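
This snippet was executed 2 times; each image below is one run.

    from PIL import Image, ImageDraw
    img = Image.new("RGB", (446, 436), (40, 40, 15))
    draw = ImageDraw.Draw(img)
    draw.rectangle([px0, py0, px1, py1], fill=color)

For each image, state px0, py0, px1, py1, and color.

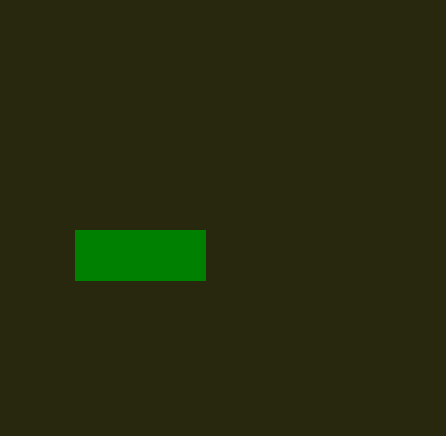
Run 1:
px0 = 75, py0 = 230, px1 = 205, py1 = 280, color = 'green'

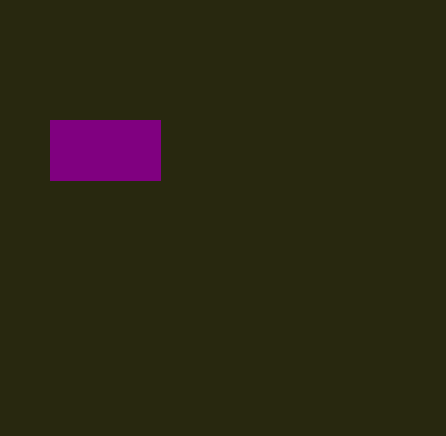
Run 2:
px0 = 50; py0 = 120; px1 = 160; py1 = 180; color = 'purple'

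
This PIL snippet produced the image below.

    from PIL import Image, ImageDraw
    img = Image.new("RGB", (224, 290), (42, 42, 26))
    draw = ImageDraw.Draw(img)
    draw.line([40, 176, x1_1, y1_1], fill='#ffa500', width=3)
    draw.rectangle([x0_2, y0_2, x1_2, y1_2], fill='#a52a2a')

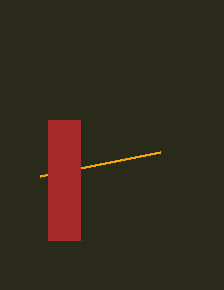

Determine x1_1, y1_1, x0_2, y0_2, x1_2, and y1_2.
x1_1 = 160
y1_1 = 152
x0_2 = 48
y0_2 = 120
x1_2 = 80
y1_2 = 240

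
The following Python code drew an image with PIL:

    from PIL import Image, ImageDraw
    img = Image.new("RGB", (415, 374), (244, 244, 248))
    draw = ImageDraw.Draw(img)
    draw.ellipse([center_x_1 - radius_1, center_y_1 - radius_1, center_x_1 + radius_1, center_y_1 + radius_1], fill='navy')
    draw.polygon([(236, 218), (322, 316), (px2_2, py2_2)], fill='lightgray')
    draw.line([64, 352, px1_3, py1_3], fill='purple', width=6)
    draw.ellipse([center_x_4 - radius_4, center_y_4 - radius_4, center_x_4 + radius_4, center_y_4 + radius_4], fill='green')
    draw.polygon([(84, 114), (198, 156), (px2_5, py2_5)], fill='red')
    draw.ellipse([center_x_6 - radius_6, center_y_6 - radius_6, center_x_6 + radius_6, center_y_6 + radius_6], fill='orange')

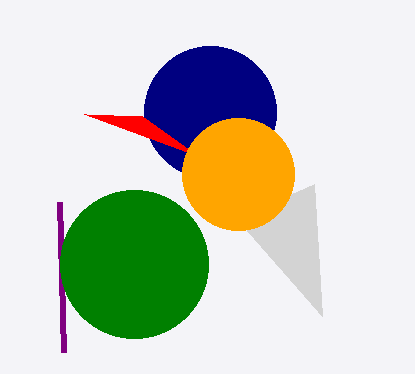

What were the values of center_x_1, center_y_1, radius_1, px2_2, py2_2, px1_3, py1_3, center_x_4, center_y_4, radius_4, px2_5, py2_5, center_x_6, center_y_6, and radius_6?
center_x_1 = 210, center_y_1 = 112, radius_1 = 66, px2_2 = 314, py2_2 = 184, px1_3 = 60, py1_3 = 202, center_x_4 = 134, center_y_4 = 264, radius_4 = 74, px2_5 = 142, py2_5 = 116, center_x_6 = 238, center_y_6 = 174, radius_6 = 56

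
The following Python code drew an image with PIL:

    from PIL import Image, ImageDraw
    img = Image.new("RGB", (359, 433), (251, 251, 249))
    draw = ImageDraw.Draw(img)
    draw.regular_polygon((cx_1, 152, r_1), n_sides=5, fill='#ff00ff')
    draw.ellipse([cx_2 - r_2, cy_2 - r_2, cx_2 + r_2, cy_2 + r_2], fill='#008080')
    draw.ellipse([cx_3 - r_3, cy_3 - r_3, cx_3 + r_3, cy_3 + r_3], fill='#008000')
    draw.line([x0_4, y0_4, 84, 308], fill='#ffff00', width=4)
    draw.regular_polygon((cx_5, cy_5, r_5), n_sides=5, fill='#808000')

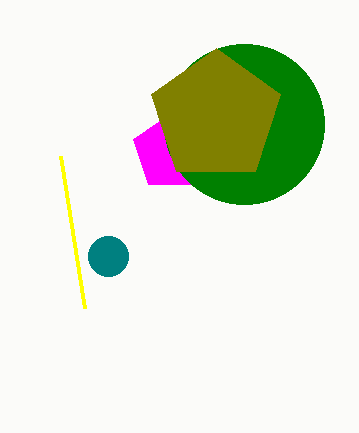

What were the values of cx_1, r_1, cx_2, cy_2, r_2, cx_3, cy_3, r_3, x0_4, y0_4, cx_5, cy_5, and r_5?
cx_1 = 172, r_1 = 40, cx_2 = 108, cy_2 = 256, r_2 = 20, cx_3 = 244, cy_3 = 124, r_3 = 80, x0_4 = 60, y0_4 = 156, cx_5 = 216, cy_5 = 116, r_5 = 68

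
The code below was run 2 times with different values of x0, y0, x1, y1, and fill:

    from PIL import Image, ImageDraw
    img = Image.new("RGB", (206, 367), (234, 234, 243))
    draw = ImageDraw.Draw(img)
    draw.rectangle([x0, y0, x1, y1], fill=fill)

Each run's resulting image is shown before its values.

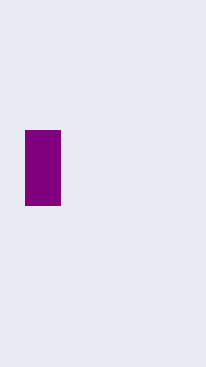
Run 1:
x0 = 25
y0 = 130
x1 = 60
y1 = 205
fill = 'purple'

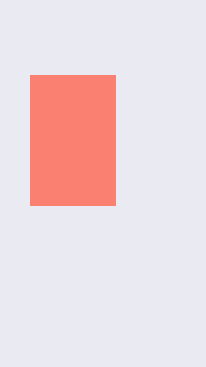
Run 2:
x0 = 30; y0 = 75; x1 = 115; y1 = 205; fill = 'salmon'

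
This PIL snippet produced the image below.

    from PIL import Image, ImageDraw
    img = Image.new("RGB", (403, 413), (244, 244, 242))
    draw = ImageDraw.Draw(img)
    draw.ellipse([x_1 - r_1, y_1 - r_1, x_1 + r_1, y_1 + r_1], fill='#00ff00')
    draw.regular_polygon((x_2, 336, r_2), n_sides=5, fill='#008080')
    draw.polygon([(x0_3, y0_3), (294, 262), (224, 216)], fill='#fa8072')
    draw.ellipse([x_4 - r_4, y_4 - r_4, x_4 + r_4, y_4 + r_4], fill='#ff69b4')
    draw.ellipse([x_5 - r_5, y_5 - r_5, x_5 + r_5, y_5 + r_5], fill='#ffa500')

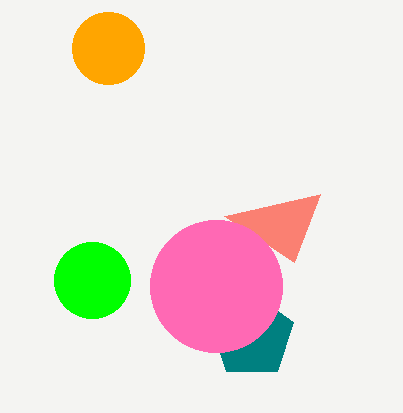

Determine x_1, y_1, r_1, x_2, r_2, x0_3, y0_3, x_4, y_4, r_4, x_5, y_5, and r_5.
x_1 = 92; y_1 = 280; r_1 = 38; x_2 = 252; r_2 = 44; x0_3 = 320; y0_3 = 194; x_4 = 216; y_4 = 286; r_4 = 66; x_5 = 108; y_5 = 48; r_5 = 36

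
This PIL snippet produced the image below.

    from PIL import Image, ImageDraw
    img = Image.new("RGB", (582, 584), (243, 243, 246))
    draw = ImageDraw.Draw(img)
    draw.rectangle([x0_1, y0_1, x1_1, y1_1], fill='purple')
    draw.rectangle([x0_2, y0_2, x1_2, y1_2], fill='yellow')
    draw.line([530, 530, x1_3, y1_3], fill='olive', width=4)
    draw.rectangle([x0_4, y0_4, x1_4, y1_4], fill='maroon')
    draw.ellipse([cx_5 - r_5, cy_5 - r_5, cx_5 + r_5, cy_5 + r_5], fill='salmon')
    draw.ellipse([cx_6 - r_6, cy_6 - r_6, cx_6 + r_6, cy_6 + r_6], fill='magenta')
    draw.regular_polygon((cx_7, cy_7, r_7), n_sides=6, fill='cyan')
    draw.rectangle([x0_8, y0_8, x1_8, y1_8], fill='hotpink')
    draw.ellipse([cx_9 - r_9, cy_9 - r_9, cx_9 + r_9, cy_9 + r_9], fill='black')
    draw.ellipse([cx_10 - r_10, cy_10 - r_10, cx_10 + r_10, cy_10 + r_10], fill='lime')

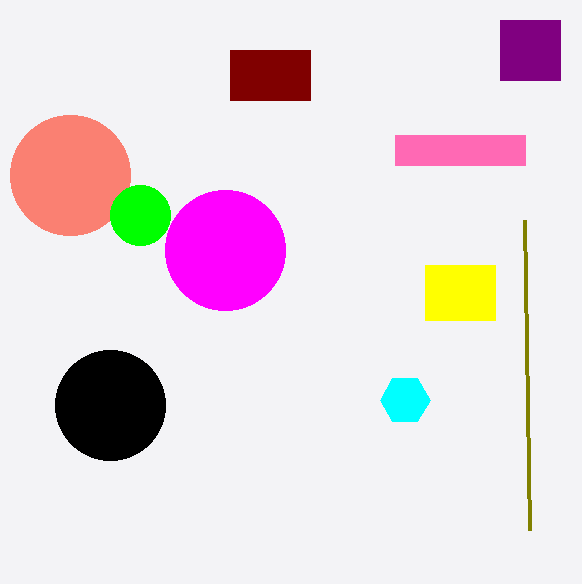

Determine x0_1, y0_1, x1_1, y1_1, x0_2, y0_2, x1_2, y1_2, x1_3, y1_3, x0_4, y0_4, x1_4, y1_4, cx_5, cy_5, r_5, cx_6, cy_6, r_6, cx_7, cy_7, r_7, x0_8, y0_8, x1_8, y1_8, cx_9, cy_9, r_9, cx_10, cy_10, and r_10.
x0_1 = 500; y0_1 = 20; x1_1 = 560; y1_1 = 80; x0_2 = 425; y0_2 = 265; x1_2 = 495; y1_2 = 320; x1_3 = 525; y1_3 = 220; x0_4 = 230; y0_4 = 50; x1_4 = 310; y1_4 = 100; cx_5 = 70; cy_5 = 175; r_5 = 60; cx_6 = 225; cy_6 = 250; r_6 = 60; cx_7 = 405; cy_7 = 400; r_7 = 25; x0_8 = 395; y0_8 = 135; x1_8 = 525; y1_8 = 165; cx_9 = 110; cy_9 = 405; r_9 = 55; cx_10 = 140; cy_10 = 215; r_10 = 30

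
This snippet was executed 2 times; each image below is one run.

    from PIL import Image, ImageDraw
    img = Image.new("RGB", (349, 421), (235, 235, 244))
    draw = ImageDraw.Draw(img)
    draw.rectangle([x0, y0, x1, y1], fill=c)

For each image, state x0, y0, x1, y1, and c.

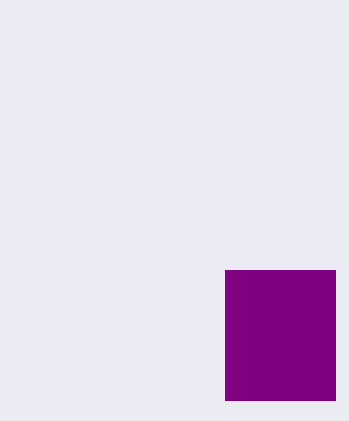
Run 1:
x0 = 225, y0 = 270, x1 = 335, y1 = 400, c = 'purple'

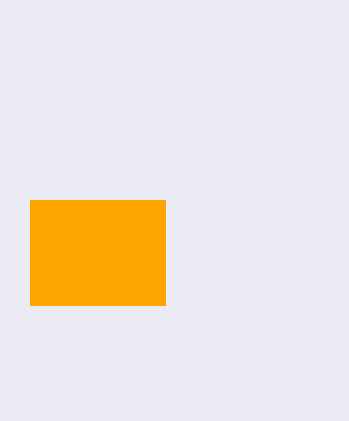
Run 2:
x0 = 30, y0 = 200, x1 = 165, y1 = 305, c = 'orange'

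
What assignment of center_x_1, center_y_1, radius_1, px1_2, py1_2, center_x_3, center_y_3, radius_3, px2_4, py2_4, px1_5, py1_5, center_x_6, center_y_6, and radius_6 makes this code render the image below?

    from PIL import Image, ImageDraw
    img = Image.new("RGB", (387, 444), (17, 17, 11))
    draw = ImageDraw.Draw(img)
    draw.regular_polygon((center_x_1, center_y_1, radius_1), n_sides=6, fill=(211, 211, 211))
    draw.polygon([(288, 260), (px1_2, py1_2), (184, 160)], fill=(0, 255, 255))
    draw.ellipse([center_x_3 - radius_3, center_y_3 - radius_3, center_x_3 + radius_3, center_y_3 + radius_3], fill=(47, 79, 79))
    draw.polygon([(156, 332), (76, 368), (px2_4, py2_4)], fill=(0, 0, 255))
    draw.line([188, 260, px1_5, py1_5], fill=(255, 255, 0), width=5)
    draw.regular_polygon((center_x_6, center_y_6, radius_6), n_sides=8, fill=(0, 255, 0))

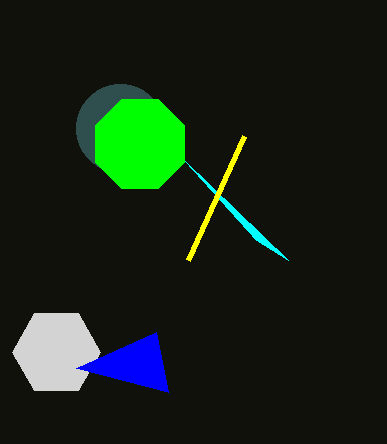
center_x_1 = 56, center_y_1 = 352, radius_1 = 44, px1_2 = 256, py1_2 = 240, center_x_3 = 120, center_y_3 = 128, radius_3 = 44, px2_4 = 168, py2_4 = 392, px1_5 = 244, py1_5 = 136, center_x_6 = 140, center_y_6 = 144, radius_6 = 48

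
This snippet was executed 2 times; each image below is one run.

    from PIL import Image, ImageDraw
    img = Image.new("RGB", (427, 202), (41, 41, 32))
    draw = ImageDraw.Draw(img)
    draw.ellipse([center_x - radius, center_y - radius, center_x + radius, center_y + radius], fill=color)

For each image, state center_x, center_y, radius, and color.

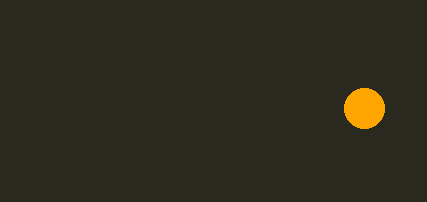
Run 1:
center_x = 364
center_y = 108
radius = 20
color = 'orange'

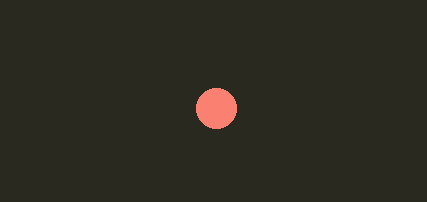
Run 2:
center_x = 216; center_y = 108; radius = 20; color = 'salmon'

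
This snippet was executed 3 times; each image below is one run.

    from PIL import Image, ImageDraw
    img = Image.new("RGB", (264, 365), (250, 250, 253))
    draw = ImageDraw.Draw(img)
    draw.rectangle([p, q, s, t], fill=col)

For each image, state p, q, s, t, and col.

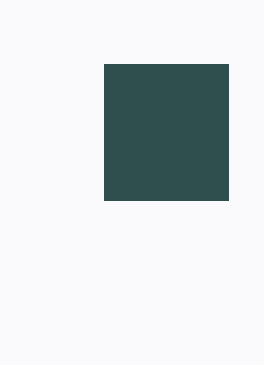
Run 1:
p = 104, q = 64, s = 228, t = 200, col = 'darkslategray'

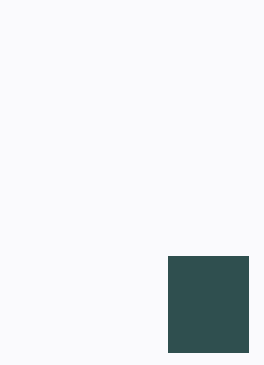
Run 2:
p = 168; q = 256; s = 248; t = 352; col = 'darkslategray'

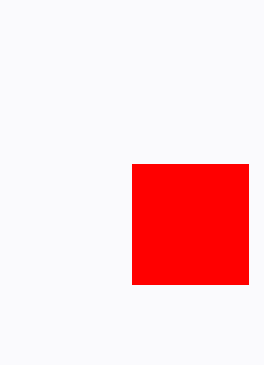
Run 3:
p = 132; q = 164; s = 248; t = 284; col = 'red'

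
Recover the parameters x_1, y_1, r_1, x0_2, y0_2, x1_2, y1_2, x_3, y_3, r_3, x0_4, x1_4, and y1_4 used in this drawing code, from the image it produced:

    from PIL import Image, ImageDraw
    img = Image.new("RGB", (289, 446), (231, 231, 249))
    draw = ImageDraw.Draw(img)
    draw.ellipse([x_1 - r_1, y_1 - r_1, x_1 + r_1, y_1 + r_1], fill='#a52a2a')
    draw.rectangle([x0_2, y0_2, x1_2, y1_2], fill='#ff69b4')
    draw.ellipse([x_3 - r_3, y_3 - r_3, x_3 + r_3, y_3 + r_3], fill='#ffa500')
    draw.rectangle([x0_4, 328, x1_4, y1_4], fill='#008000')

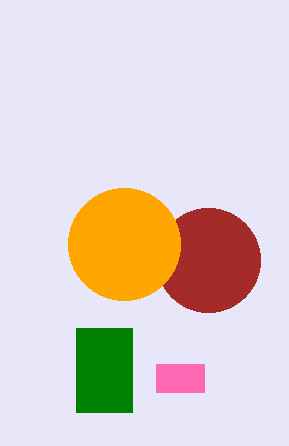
x_1 = 208; y_1 = 260; r_1 = 52; x0_2 = 156; y0_2 = 364; x1_2 = 204; y1_2 = 392; x_3 = 124; y_3 = 244; r_3 = 56; x0_4 = 76; x1_4 = 132; y1_4 = 412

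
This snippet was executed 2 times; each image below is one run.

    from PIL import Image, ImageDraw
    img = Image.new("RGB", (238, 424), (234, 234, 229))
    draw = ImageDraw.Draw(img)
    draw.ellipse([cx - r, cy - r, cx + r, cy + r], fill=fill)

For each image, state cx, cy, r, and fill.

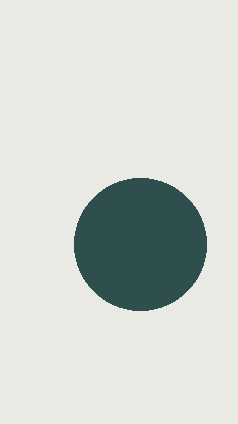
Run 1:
cx = 140, cy = 244, r = 66, fill = 'darkslategray'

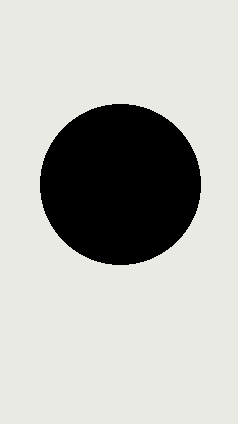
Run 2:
cx = 120, cy = 184, r = 80, fill = 'black'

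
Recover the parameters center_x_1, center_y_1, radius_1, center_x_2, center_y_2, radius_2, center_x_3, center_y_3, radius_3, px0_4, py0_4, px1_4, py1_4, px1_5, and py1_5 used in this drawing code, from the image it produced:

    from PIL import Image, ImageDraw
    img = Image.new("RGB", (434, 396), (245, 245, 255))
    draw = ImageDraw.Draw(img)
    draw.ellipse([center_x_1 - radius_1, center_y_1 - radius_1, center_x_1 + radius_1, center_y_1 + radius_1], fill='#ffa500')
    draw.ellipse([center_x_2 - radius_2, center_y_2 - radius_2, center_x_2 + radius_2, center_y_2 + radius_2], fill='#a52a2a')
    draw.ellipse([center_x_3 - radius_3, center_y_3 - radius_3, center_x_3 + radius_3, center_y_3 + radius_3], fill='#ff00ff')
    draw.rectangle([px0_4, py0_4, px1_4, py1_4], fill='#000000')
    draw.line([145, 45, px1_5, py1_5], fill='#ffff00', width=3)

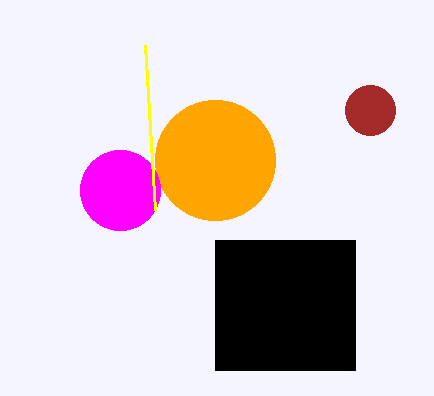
center_x_1 = 215; center_y_1 = 160; radius_1 = 60; center_x_2 = 370; center_y_2 = 110; radius_2 = 25; center_x_3 = 120; center_y_3 = 190; radius_3 = 40; px0_4 = 215; py0_4 = 240; px1_4 = 355; py1_4 = 370; px1_5 = 155; py1_5 = 210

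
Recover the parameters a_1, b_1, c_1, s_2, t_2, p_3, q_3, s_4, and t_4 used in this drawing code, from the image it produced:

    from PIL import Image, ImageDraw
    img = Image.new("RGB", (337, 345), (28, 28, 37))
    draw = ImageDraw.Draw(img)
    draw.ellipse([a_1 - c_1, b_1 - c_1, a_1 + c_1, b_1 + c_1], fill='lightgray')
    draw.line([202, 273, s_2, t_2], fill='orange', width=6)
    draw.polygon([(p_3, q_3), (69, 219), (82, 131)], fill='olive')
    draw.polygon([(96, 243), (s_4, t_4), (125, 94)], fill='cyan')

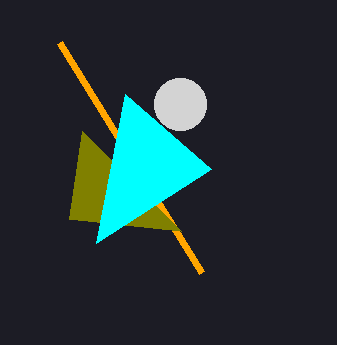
a_1 = 180; b_1 = 104; c_1 = 26; s_2 = 60; t_2 = 43; p_3 = 181; q_3 = 231; s_4 = 211; t_4 = 169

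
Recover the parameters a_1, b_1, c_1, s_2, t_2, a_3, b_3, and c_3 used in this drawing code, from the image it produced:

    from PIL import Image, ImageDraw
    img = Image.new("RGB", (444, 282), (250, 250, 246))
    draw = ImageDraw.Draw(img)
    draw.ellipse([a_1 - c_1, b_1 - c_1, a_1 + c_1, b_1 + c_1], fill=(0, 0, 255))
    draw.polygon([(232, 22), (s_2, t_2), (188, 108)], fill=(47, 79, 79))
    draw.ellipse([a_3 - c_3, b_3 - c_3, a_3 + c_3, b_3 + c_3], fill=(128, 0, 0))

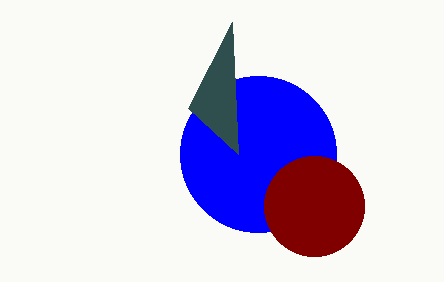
a_1 = 258; b_1 = 154; c_1 = 78; s_2 = 238; t_2 = 154; a_3 = 314; b_3 = 206; c_3 = 50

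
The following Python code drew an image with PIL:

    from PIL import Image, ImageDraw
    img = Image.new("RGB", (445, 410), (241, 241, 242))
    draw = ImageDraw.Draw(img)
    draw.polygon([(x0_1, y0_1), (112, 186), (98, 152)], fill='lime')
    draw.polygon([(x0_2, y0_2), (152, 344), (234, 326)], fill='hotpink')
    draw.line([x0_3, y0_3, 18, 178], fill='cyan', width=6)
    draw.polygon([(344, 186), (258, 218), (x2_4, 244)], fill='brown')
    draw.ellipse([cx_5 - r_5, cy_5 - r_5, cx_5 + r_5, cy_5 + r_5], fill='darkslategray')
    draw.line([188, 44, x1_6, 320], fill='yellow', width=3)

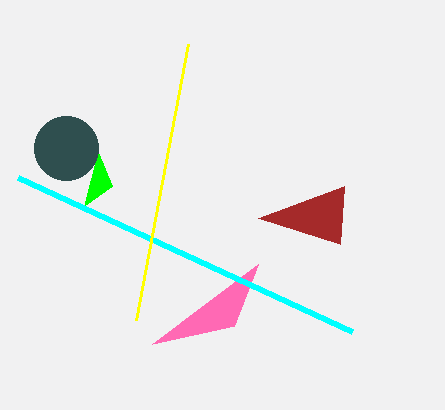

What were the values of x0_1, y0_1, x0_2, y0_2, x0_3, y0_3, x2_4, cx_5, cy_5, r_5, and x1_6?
x0_1 = 84, y0_1 = 206, x0_2 = 258, y0_2 = 264, x0_3 = 352, y0_3 = 332, x2_4 = 340, cx_5 = 66, cy_5 = 148, r_5 = 32, x1_6 = 136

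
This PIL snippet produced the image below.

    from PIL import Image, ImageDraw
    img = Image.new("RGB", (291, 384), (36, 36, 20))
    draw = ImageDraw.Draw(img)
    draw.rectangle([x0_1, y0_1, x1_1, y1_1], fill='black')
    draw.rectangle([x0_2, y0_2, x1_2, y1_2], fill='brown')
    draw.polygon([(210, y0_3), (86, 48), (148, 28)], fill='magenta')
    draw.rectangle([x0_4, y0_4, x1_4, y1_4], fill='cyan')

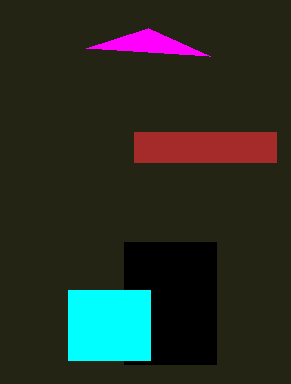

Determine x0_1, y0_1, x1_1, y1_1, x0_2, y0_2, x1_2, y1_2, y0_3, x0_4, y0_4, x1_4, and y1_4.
x0_1 = 124
y0_1 = 242
x1_1 = 216
y1_1 = 364
x0_2 = 134
y0_2 = 132
x1_2 = 276
y1_2 = 162
y0_3 = 56
x0_4 = 68
y0_4 = 290
x1_4 = 150
y1_4 = 360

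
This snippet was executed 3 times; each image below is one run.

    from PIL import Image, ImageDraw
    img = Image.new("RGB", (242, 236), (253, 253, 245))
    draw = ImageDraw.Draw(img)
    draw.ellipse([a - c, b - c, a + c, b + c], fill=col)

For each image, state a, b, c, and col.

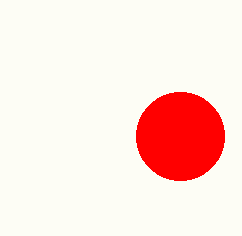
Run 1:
a = 180
b = 136
c = 44
col = 'red'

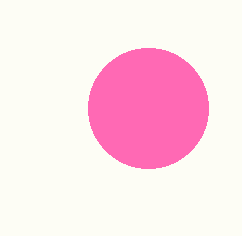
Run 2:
a = 148, b = 108, c = 60, col = 'hotpink'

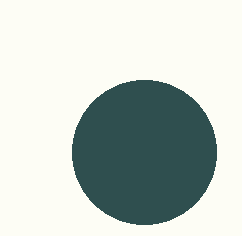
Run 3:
a = 144
b = 152
c = 72
col = 'darkslategray'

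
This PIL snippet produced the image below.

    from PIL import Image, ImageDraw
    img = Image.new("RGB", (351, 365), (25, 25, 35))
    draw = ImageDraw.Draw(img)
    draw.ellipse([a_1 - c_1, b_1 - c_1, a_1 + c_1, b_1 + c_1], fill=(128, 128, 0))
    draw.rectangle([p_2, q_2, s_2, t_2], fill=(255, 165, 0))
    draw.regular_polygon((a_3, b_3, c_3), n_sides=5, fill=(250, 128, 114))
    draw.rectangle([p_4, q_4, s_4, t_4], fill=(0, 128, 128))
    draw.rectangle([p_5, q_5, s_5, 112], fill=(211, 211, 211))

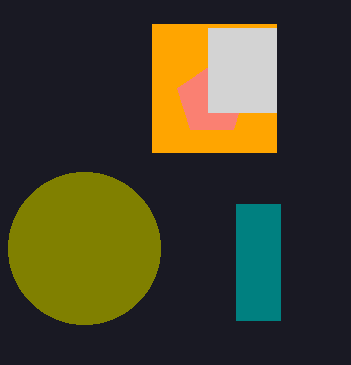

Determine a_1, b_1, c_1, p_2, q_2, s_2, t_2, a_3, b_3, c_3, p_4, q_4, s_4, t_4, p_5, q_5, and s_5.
a_1 = 84
b_1 = 248
c_1 = 76
p_2 = 152
q_2 = 24
s_2 = 276
t_2 = 152
a_3 = 212
b_3 = 100
c_3 = 36
p_4 = 236
q_4 = 204
s_4 = 280
t_4 = 320
p_5 = 208
q_5 = 28
s_5 = 276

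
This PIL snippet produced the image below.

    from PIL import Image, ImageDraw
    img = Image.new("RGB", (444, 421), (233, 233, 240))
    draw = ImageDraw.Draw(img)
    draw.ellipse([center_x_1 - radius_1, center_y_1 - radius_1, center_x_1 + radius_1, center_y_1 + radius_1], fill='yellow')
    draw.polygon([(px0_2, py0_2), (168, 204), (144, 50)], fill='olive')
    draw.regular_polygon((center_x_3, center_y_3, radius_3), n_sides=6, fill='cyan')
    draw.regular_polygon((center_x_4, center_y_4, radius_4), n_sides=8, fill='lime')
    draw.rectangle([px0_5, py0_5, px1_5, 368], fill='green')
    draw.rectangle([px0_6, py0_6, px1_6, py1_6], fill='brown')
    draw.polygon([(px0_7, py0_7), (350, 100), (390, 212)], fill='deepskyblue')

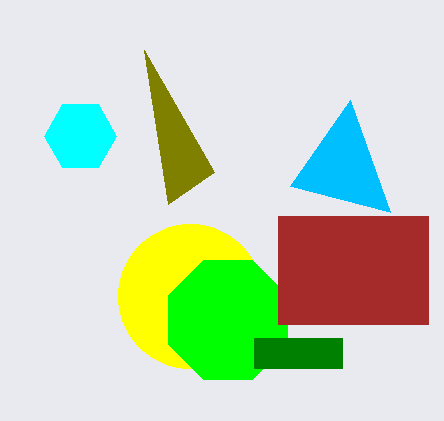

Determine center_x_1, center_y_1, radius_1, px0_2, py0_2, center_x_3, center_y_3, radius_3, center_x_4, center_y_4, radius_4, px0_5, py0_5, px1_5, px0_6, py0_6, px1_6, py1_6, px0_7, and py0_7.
center_x_1 = 190; center_y_1 = 296; radius_1 = 72; px0_2 = 214; py0_2 = 172; center_x_3 = 80; center_y_3 = 136; radius_3 = 36; center_x_4 = 228; center_y_4 = 320; radius_4 = 64; px0_5 = 254; py0_5 = 338; px1_5 = 342; px0_6 = 278; py0_6 = 216; px1_6 = 428; py1_6 = 324; px0_7 = 290; py0_7 = 186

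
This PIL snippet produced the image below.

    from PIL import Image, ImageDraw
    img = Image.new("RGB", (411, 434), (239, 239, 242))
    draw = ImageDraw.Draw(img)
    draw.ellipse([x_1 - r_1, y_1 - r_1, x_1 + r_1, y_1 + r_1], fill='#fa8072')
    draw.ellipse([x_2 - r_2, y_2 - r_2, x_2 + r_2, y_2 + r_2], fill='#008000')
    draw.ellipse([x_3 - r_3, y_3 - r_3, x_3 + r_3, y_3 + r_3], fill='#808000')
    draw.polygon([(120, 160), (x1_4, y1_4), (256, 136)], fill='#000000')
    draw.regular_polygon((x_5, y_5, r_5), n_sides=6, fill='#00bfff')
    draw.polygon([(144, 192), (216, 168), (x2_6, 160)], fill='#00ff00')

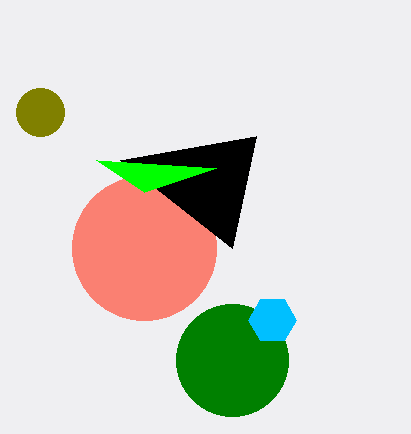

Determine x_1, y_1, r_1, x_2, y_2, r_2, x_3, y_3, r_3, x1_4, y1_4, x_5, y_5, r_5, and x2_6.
x_1 = 144
y_1 = 248
r_1 = 72
x_2 = 232
y_2 = 360
r_2 = 56
x_3 = 40
y_3 = 112
r_3 = 24
x1_4 = 232
y1_4 = 248
x_5 = 272
y_5 = 320
r_5 = 24
x2_6 = 96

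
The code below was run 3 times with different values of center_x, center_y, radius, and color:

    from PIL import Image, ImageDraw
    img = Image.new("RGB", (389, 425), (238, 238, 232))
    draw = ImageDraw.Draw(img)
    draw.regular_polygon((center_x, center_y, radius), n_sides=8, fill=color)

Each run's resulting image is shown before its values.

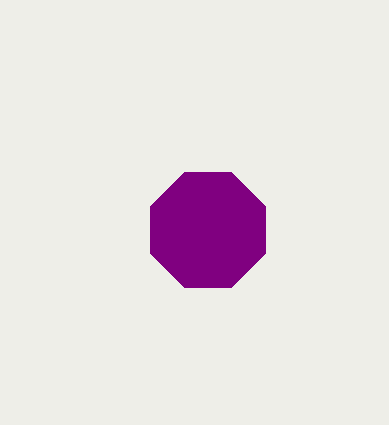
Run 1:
center_x = 208, center_y = 230, radius = 62, color = 'purple'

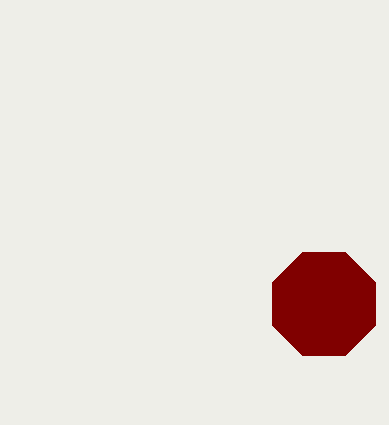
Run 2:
center_x = 324, center_y = 304, radius = 56, color = 'maroon'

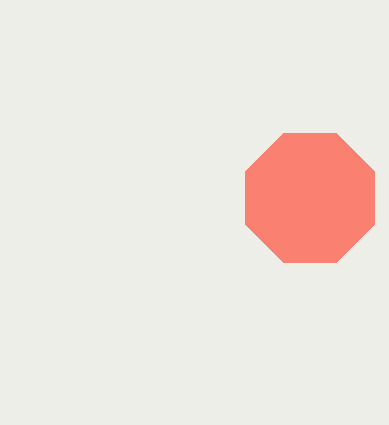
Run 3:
center_x = 310; center_y = 198; radius = 70; color = 'salmon'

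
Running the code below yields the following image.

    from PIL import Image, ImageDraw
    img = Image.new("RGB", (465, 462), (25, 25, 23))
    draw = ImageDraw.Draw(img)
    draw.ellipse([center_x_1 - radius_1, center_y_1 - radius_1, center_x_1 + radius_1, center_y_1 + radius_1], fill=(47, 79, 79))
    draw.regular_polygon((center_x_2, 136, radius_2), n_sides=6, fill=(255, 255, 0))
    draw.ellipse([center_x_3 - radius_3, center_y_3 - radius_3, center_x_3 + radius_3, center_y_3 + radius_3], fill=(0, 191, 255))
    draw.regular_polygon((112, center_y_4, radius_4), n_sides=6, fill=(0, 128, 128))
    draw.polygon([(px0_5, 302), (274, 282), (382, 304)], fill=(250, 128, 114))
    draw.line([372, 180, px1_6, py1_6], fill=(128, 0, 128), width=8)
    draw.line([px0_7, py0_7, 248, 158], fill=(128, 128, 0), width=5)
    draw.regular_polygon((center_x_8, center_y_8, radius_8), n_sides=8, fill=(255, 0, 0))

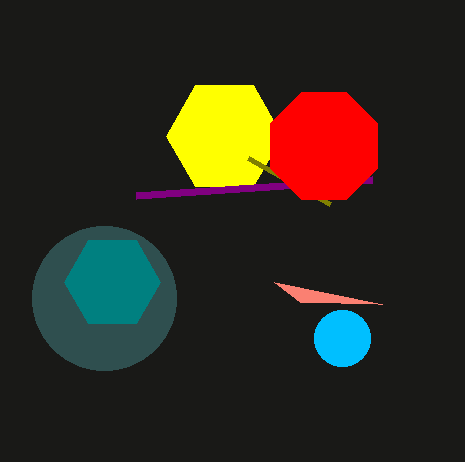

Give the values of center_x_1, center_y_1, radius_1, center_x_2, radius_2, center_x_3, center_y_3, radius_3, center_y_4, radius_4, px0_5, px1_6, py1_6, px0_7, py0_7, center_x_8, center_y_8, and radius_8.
center_x_1 = 104, center_y_1 = 298, radius_1 = 72, center_x_2 = 224, radius_2 = 58, center_x_3 = 342, center_y_3 = 338, radius_3 = 28, center_y_4 = 282, radius_4 = 48, px0_5 = 300, px1_6 = 136, py1_6 = 196, px0_7 = 330, py0_7 = 204, center_x_8 = 324, center_y_8 = 146, radius_8 = 58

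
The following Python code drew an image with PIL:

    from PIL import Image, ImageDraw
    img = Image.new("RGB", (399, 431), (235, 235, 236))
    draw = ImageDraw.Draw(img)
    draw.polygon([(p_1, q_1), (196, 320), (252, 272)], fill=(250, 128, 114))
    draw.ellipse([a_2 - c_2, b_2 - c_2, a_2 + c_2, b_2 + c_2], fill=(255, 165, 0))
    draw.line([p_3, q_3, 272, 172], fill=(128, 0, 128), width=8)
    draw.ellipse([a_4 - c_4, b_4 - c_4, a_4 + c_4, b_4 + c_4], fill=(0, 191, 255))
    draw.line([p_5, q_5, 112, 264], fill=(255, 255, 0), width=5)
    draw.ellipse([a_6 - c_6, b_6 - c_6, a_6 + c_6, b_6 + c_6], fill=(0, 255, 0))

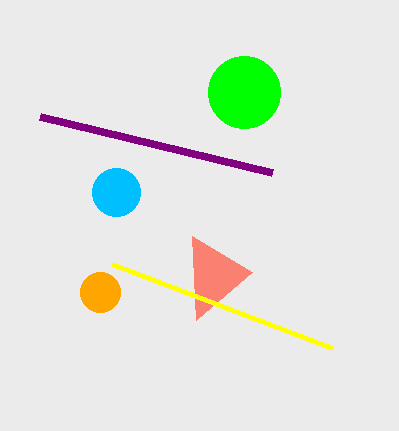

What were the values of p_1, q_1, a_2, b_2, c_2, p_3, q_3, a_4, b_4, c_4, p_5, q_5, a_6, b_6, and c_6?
p_1 = 192
q_1 = 236
a_2 = 100
b_2 = 292
c_2 = 20
p_3 = 40
q_3 = 116
a_4 = 116
b_4 = 192
c_4 = 24
p_5 = 332
q_5 = 348
a_6 = 244
b_6 = 92
c_6 = 36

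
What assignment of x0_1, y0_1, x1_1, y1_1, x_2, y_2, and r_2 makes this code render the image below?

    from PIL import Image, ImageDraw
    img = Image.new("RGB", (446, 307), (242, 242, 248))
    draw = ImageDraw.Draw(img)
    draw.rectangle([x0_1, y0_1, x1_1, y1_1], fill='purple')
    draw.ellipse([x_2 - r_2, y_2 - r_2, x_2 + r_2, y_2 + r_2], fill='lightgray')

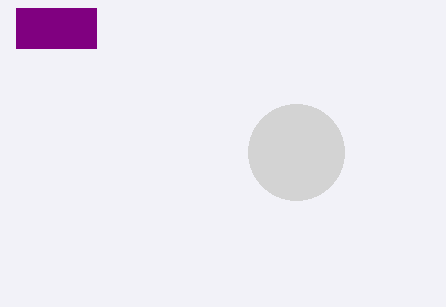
x0_1 = 16; y0_1 = 8; x1_1 = 96; y1_1 = 48; x_2 = 296; y_2 = 152; r_2 = 48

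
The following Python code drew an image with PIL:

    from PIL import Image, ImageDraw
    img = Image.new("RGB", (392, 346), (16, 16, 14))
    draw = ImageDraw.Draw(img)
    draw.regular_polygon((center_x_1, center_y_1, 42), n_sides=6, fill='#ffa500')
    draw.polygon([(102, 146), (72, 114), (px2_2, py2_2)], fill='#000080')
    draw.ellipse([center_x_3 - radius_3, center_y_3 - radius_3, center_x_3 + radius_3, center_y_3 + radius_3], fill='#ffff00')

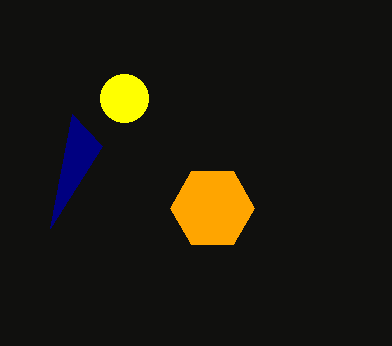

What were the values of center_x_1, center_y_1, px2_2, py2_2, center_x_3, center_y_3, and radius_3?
center_x_1 = 212
center_y_1 = 208
px2_2 = 50
py2_2 = 228
center_x_3 = 124
center_y_3 = 98
radius_3 = 24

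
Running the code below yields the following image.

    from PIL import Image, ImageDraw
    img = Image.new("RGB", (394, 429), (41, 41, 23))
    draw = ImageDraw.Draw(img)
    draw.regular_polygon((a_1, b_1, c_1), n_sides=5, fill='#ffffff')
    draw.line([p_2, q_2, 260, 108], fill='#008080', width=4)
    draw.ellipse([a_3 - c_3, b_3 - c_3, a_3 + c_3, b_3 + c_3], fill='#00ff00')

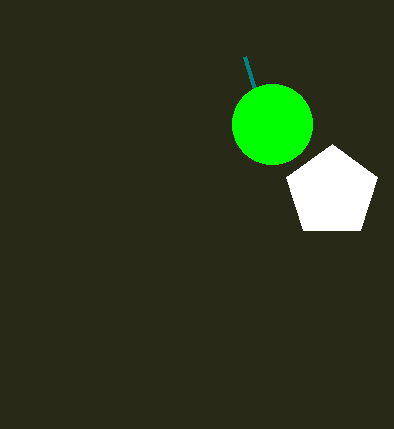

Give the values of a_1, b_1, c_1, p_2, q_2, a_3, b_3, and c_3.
a_1 = 332, b_1 = 192, c_1 = 48, p_2 = 244, q_2 = 56, a_3 = 272, b_3 = 124, c_3 = 40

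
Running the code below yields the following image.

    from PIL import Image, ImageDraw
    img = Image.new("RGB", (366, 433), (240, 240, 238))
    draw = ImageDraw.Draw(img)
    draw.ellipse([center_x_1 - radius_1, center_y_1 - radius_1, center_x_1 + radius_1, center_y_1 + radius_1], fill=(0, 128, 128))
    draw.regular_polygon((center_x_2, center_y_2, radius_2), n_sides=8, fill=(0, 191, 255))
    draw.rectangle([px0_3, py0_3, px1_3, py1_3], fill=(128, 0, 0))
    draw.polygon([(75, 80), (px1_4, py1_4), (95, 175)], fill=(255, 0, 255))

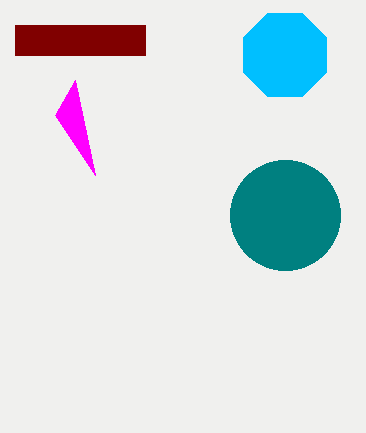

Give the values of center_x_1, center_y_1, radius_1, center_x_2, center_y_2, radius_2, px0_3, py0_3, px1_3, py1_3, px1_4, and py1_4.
center_x_1 = 285
center_y_1 = 215
radius_1 = 55
center_x_2 = 285
center_y_2 = 55
radius_2 = 45
px0_3 = 15
py0_3 = 25
px1_3 = 145
py1_3 = 55
px1_4 = 55
py1_4 = 115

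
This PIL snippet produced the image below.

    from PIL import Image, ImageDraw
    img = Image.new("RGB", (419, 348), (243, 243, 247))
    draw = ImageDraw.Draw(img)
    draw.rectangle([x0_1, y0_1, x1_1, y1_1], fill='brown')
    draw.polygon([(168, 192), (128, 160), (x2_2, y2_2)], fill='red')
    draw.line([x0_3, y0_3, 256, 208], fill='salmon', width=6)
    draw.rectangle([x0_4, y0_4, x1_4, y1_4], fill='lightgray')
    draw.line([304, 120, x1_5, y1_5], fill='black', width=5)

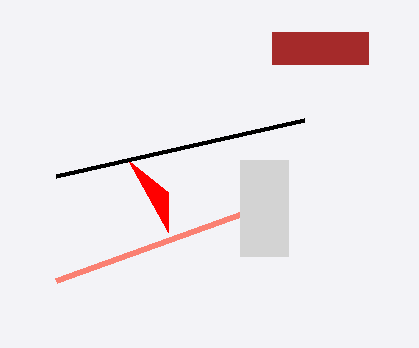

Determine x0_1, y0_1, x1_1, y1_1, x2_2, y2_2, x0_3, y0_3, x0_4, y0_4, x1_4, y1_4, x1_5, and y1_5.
x0_1 = 272
y0_1 = 32
x1_1 = 368
y1_1 = 64
x2_2 = 168
y2_2 = 232
x0_3 = 56
y0_3 = 280
x0_4 = 240
y0_4 = 160
x1_4 = 288
y1_4 = 256
x1_5 = 56
y1_5 = 176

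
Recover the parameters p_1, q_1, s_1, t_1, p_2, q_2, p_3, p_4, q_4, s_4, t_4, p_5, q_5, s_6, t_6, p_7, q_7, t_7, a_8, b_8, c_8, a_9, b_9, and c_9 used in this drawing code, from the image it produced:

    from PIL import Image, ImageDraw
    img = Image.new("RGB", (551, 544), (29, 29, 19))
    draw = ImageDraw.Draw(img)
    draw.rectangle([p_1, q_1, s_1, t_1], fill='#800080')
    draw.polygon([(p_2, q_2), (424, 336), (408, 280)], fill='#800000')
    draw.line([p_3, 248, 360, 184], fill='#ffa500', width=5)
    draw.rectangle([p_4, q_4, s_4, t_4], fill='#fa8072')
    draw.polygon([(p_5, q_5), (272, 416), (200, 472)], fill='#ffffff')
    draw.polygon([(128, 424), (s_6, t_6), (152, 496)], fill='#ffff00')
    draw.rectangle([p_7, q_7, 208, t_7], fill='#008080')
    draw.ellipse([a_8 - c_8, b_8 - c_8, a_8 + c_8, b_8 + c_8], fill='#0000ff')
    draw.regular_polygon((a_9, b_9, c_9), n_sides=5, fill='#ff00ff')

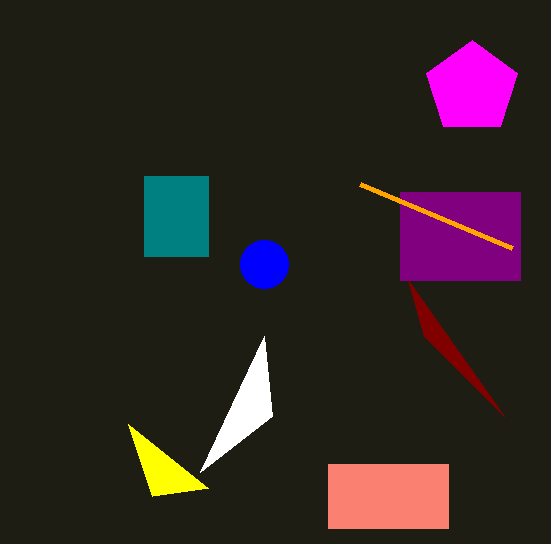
p_1 = 400, q_1 = 192, s_1 = 520, t_1 = 280, p_2 = 504, q_2 = 416, p_3 = 512, p_4 = 328, q_4 = 464, s_4 = 448, t_4 = 528, p_5 = 264, q_5 = 336, s_6 = 208, t_6 = 488, p_7 = 144, q_7 = 176, t_7 = 256, a_8 = 264, b_8 = 264, c_8 = 24, a_9 = 472, b_9 = 88, c_9 = 48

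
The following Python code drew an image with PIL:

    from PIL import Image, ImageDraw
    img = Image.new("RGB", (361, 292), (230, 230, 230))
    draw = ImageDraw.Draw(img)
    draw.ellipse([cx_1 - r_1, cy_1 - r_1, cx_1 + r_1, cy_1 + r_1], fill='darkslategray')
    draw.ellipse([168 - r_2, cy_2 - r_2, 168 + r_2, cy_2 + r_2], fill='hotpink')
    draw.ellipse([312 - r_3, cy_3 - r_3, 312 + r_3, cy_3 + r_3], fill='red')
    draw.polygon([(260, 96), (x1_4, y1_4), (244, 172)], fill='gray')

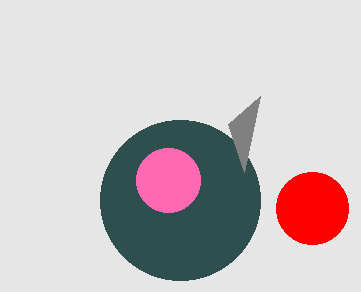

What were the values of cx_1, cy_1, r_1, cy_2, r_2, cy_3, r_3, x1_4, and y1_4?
cx_1 = 180
cy_1 = 200
r_1 = 80
cy_2 = 180
r_2 = 32
cy_3 = 208
r_3 = 36
x1_4 = 228
y1_4 = 124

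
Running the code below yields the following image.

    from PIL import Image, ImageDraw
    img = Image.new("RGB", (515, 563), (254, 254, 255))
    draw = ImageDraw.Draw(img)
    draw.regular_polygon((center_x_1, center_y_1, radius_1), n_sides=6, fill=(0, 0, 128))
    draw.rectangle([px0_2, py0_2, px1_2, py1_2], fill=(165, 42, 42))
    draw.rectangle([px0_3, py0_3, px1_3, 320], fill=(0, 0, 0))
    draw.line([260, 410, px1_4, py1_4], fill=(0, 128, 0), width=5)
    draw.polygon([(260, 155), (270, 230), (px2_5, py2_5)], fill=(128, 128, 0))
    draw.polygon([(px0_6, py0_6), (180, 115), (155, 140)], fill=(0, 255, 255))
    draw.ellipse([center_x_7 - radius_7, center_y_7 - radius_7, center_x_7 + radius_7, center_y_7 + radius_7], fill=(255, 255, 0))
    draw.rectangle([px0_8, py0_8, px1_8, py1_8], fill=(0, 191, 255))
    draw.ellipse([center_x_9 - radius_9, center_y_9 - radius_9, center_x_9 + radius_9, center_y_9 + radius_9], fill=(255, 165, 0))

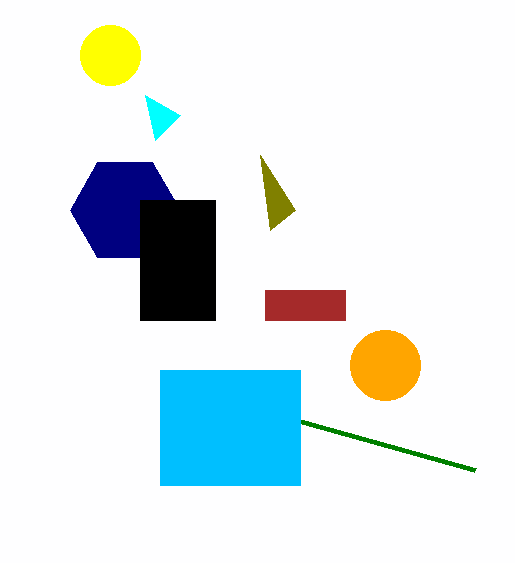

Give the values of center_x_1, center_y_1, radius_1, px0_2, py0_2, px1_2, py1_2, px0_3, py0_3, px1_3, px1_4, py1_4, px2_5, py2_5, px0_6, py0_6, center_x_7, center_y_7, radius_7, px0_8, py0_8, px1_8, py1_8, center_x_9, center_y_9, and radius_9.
center_x_1 = 125
center_y_1 = 210
radius_1 = 55
px0_2 = 265
py0_2 = 290
px1_2 = 345
py1_2 = 320
px0_3 = 140
py0_3 = 200
px1_3 = 215
px1_4 = 475
py1_4 = 470
px2_5 = 295
py2_5 = 210
px0_6 = 145
py0_6 = 95
center_x_7 = 110
center_y_7 = 55
radius_7 = 30
px0_8 = 160
py0_8 = 370
px1_8 = 300
py1_8 = 485
center_x_9 = 385
center_y_9 = 365
radius_9 = 35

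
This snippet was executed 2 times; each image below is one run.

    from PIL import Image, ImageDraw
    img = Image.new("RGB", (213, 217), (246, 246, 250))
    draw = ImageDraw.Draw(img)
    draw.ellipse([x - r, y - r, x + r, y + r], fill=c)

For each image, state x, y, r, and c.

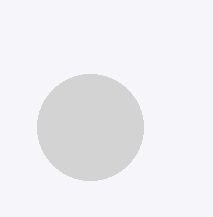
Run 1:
x = 90; y = 127; r = 53; c = 'lightgray'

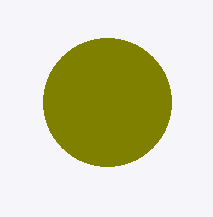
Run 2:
x = 107, y = 102, r = 64, c = 'olive'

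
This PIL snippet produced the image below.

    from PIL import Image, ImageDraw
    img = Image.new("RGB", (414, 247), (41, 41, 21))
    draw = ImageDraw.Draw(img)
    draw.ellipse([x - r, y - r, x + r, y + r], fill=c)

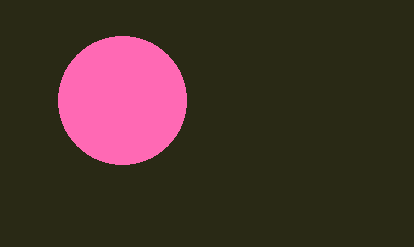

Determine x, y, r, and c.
x = 122; y = 100; r = 64; c = 'hotpink'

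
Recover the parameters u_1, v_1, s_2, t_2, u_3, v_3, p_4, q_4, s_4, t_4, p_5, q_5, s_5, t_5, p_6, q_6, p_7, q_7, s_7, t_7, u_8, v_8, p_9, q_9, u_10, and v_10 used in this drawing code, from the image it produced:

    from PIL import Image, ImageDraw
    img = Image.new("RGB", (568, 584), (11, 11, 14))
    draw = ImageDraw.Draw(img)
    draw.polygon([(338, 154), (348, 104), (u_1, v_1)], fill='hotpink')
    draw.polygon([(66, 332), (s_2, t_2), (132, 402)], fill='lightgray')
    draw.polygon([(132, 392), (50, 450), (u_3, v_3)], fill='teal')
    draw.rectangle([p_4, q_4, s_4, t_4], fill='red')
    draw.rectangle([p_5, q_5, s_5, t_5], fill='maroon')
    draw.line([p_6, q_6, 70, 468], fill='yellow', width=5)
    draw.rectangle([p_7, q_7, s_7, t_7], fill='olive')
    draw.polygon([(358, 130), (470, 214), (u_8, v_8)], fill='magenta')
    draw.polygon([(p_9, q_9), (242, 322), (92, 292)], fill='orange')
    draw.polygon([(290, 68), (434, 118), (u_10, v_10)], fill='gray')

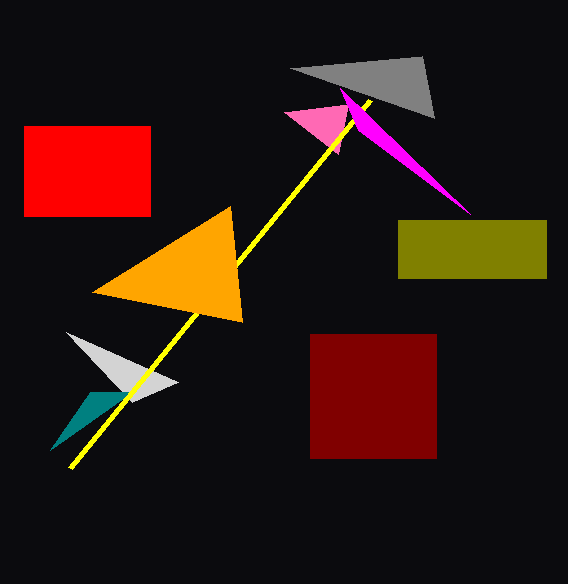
u_1 = 284
v_1 = 112
s_2 = 178
t_2 = 382
u_3 = 90
v_3 = 392
p_4 = 24
q_4 = 126
s_4 = 150
t_4 = 216
p_5 = 310
q_5 = 334
s_5 = 436
t_5 = 458
p_6 = 370
q_6 = 100
p_7 = 398
q_7 = 220
s_7 = 546
t_7 = 278
u_8 = 340
v_8 = 88
p_9 = 230
q_9 = 206
u_10 = 422
v_10 = 56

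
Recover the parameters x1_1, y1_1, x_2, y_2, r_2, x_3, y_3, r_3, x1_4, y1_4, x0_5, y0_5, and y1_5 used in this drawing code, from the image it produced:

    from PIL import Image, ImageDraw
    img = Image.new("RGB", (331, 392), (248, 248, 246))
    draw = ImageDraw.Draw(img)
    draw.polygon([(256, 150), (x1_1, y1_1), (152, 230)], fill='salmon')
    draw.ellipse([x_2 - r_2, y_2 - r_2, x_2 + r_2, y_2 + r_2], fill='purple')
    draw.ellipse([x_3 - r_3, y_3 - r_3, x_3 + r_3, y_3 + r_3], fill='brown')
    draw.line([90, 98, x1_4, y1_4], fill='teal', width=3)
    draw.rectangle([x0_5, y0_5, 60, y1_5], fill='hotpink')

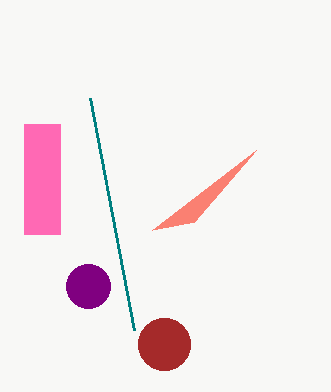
x1_1 = 194, y1_1 = 222, x_2 = 88, y_2 = 286, r_2 = 22, x_3 = 164, y_3 = 344, r_3 = 26, x1_4 = 134, y1_4 = 330, x0_5 = 24, y0_5 = 124, y1_5 = 234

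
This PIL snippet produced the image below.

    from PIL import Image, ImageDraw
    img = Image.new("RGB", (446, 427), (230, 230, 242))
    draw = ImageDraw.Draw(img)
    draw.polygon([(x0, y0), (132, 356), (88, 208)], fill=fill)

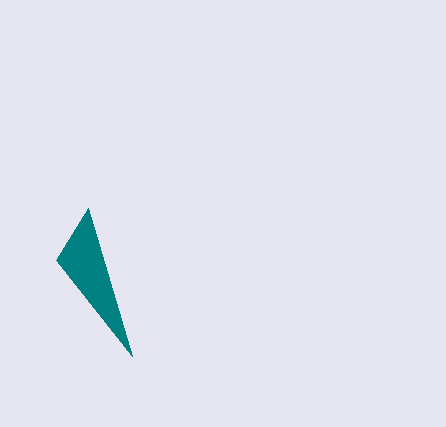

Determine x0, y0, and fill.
x0 = 56
y0 = 260
fill = 'teal'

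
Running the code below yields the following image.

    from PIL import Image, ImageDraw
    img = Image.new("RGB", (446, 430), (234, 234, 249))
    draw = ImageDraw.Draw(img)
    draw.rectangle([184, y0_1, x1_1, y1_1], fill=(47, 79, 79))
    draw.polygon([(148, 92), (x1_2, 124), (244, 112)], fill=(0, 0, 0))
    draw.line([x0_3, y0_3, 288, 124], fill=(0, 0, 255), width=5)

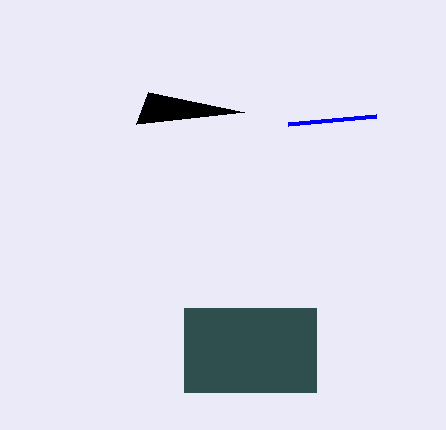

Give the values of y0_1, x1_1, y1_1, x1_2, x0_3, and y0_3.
y0_1 = 308, x1_1 = 316, y1_1 = 392, x1_2 = 136, x0_3 = 376, y0_3 = 116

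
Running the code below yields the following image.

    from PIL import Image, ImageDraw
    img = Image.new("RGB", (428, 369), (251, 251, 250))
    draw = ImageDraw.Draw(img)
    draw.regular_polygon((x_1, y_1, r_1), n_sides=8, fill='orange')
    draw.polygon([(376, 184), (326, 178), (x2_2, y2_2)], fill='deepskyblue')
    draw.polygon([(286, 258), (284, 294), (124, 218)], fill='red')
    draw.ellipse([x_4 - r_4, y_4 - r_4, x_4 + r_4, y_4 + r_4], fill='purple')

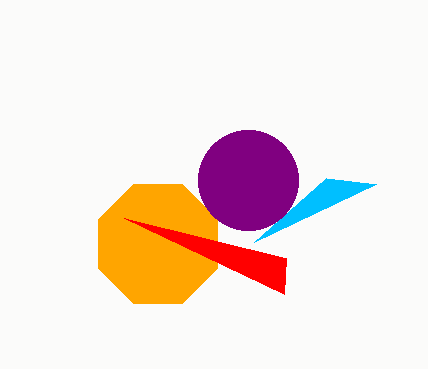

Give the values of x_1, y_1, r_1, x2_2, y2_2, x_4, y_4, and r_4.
x_1 = 158
y_1 = 244
r_1 = 64
x2_2 = 254
y2_2 = 242
x_4 = 248
y_4 = 180
r_4 = 50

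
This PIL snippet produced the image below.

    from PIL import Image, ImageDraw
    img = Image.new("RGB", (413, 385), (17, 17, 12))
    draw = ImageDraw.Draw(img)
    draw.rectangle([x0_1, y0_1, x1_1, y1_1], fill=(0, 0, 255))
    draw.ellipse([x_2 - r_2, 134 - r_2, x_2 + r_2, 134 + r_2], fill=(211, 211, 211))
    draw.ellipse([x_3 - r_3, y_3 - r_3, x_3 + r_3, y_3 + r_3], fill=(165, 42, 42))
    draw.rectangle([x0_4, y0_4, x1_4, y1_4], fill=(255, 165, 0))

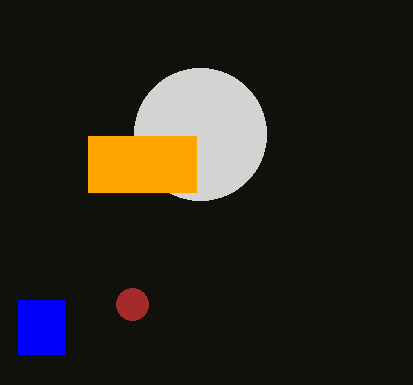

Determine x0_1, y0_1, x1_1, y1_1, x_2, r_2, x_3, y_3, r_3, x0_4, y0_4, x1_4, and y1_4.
x0_1 = 18, y0_1 = 300, x1_1 = 64, y1_1 = 354, x_2 = 200, r_2 = 66, x_3 = 132, y_3 = 304, r_3 = 16, x0_4 = 88, y0_4 = 136, x1_4 = 196, y1_4 = 192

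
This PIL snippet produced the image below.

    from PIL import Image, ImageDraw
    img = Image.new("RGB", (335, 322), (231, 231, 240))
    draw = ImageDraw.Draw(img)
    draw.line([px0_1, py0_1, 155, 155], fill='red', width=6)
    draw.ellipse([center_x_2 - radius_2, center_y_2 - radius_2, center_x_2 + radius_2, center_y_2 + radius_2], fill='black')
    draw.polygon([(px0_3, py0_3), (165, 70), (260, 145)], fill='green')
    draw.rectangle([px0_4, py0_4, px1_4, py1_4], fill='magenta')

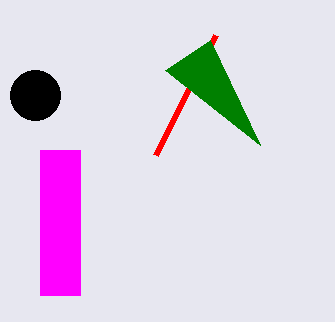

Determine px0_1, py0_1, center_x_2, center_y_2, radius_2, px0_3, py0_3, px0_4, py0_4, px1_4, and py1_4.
px0_1 = 215
py0_1 = 35
center_x_2 = 35
center_y_2 = 95
radius_2 = 25
px0_3 = 210
py0_3 = 40
px0_4 = 40
py0_4 = 150
px1_4 = 80
py1_4 = 295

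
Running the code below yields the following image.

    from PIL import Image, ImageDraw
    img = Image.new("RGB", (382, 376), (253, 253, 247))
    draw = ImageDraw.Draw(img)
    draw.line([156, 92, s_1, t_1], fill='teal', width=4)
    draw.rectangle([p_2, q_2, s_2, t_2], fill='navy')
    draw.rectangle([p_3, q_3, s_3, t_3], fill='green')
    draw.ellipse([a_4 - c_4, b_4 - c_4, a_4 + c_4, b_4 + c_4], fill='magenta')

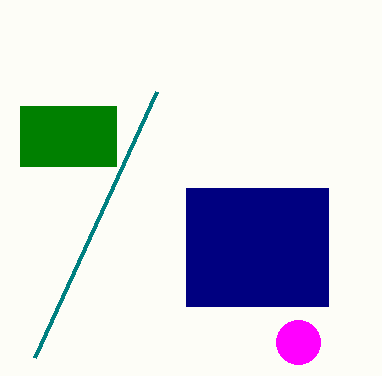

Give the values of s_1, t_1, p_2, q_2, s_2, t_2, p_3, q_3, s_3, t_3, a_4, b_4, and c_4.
s_1 = 34
t_1 = 358
p_2 = 186
q_2 = 188
s_2 = 328
t_2 = 306
p_3 = 20
q_3 = 106
s_3 = 116
t_3 = 166
a_4 = 298
b_4 = 342
c_4 = 22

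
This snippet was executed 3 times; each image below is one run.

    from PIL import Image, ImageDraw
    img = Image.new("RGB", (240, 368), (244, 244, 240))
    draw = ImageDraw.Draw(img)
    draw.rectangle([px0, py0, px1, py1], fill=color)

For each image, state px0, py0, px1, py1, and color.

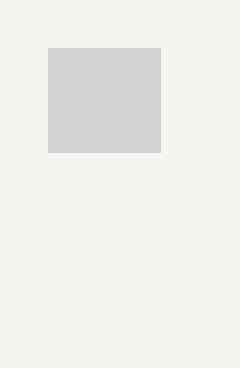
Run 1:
px0 = 48; py0 = 48; px1 = 160; py1 = 152; color = 'lightgray'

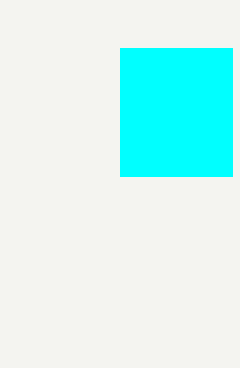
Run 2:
px0 = 120
py0 = 48
px1 = 232
py1 = 176
color = 'cyan'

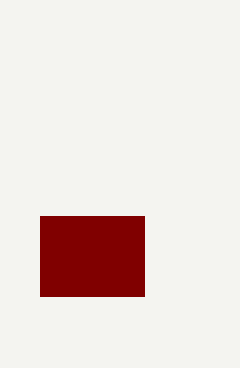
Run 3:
px0 = 40
py0 = 216
px1 = 144
py1 = 296
color = 'maroon'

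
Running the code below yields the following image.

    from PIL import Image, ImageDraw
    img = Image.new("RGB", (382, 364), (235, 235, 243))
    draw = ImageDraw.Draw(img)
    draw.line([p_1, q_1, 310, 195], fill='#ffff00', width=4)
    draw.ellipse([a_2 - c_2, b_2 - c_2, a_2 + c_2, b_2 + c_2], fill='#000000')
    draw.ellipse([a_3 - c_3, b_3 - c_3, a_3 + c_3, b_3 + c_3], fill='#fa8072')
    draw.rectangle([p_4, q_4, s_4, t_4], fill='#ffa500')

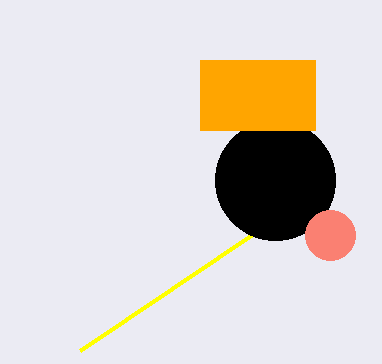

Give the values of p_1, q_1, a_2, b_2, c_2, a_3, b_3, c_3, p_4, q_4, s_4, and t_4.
p_1 = 80
q_1 = 350
a_2 = 275
b_2 = 180
c_2 = 60
a_3 = 330
b_3 = 235
c_3 = 25
p_4 = 200
q_4 = 60
s_4 = 315
t_4 = 130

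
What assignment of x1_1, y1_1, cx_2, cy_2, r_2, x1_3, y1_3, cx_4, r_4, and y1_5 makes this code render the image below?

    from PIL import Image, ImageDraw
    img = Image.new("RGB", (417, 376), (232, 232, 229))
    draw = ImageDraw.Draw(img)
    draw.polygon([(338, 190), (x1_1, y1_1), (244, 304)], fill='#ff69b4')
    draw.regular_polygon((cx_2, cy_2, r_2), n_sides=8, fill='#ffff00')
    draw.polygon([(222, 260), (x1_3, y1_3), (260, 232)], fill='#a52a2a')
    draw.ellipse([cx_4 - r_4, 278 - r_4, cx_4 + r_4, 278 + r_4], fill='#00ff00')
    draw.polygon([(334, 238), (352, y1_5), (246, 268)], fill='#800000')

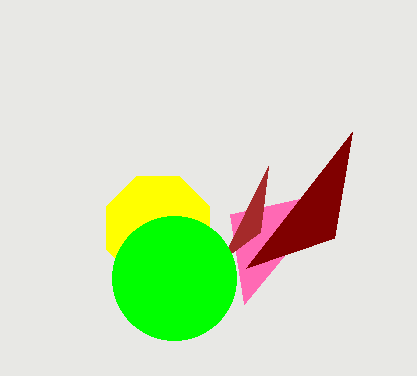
x1_1 = 230
y1_1 = 214
cx_2 = 158
cy_2 = 228
r_2 = 56
x1_3 = 268
y1_3 = 166
cx_4 = 174
r_4 = 62
y1_5 = 132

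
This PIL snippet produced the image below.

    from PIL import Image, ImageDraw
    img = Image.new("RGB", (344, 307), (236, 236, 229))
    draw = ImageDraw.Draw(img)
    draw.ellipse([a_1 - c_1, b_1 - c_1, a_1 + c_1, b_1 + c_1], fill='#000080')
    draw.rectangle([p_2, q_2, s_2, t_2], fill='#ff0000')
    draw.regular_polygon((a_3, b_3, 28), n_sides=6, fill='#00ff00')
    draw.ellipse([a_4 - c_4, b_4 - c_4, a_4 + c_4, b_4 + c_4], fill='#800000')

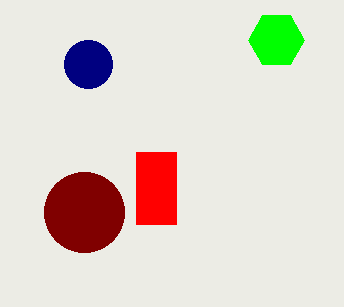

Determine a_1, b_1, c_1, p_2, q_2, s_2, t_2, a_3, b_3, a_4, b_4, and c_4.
a_1 = 88; b_1 = 64; c_1 = 24; p_2 = 136; q_2 = 152; s_2 = 176; t_2 = 224; a_3 = 276; b_3 = 40; a_4 = 84; b_4 = 212; c_4 = 40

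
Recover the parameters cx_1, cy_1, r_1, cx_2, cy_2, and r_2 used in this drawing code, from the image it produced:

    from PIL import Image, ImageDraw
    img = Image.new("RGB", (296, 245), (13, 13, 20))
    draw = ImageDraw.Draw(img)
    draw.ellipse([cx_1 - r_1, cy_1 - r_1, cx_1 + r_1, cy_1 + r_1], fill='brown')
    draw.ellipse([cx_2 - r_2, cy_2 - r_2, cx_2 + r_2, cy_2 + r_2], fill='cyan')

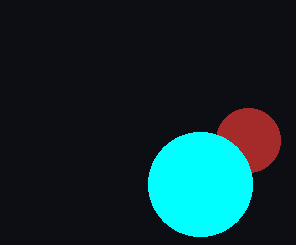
cx_1 = 248; cy_1 = 140; r_1 = 32; cx_2 = 200; cy_2 = 184; r_2 = 52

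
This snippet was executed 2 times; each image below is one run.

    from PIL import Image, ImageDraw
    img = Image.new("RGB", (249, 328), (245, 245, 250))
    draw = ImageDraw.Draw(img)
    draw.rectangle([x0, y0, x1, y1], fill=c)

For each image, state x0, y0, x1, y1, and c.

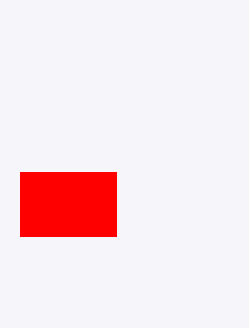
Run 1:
x0 = 20
y0 = 172
x1 = 116
y1 = 236
c = 'red'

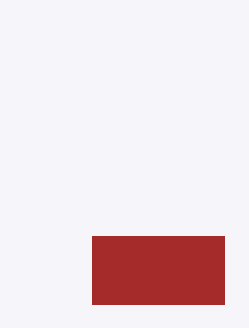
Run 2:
x0 = 92; y0 = 236; x1 = 224; y1 = 304; c = 'brown'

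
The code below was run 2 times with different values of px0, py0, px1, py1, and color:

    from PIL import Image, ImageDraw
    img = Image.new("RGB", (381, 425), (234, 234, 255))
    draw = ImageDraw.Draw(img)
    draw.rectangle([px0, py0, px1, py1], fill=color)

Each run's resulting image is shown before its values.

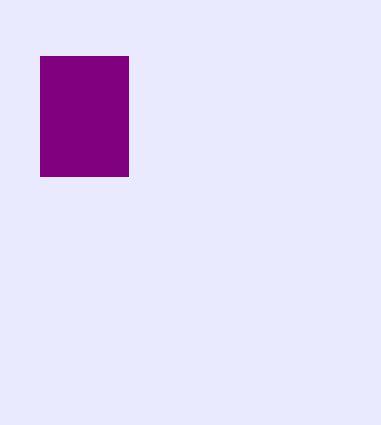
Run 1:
px0 = 40, py0 = 56, px1 = 128, py1 = 176, color = 'purple'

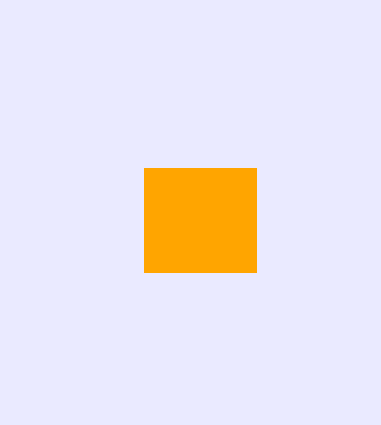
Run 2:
px0 = 144; py0 = 168; px1 = 256; py1 = 272; color = 'orange'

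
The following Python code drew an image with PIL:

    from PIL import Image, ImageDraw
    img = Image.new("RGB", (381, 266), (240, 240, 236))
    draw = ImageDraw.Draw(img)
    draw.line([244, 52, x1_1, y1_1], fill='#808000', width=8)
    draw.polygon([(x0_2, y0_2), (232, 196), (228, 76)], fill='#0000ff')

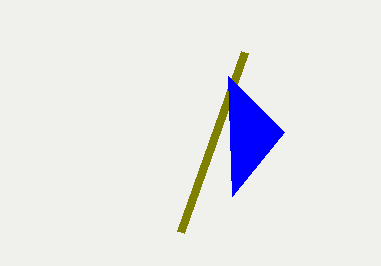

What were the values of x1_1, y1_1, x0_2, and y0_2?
x1_1 = 180
y1_1 = 232
x0_2 = 284
y0_2 = 132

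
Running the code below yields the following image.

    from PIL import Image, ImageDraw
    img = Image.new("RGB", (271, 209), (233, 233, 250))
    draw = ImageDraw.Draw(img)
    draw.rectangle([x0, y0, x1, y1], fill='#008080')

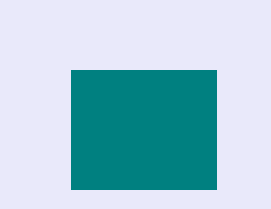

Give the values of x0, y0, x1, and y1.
x0 = 71
y0 = 70
x1 = 216
y1 = 189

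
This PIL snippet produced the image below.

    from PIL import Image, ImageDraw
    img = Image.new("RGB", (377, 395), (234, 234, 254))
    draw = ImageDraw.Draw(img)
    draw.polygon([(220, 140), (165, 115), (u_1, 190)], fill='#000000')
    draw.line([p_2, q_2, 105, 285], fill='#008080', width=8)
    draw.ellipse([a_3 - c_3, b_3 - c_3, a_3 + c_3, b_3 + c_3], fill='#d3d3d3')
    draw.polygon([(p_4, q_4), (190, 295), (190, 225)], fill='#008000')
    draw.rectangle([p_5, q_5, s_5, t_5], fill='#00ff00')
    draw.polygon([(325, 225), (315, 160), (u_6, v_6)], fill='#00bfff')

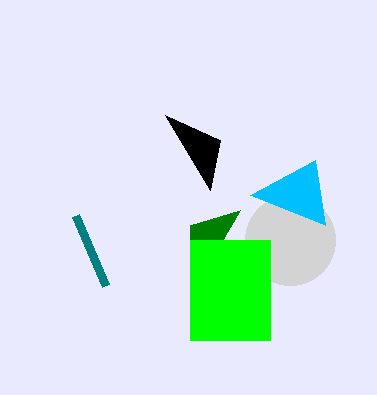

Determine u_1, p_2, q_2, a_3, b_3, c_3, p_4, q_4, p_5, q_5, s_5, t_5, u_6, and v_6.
u_1 = 210, p_2 = 75, q_2 = 215, a_3 = 290, b_3 = 240, c_3 = 45, p_4 = 240, q_4 = 210, p_5 = 190, q_5 = 240, s_5 = 270, t_5 = 340, u_6 = 250, v_6 = 195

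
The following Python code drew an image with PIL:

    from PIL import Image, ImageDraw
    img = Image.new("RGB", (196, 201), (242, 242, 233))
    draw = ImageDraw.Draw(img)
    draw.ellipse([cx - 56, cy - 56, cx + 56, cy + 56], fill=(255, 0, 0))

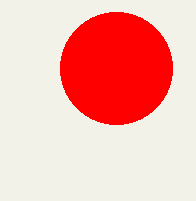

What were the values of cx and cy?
cx = 116
cy = 68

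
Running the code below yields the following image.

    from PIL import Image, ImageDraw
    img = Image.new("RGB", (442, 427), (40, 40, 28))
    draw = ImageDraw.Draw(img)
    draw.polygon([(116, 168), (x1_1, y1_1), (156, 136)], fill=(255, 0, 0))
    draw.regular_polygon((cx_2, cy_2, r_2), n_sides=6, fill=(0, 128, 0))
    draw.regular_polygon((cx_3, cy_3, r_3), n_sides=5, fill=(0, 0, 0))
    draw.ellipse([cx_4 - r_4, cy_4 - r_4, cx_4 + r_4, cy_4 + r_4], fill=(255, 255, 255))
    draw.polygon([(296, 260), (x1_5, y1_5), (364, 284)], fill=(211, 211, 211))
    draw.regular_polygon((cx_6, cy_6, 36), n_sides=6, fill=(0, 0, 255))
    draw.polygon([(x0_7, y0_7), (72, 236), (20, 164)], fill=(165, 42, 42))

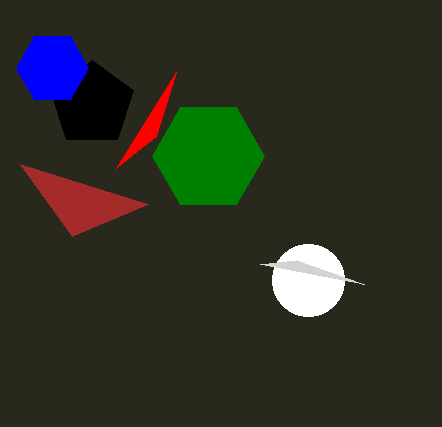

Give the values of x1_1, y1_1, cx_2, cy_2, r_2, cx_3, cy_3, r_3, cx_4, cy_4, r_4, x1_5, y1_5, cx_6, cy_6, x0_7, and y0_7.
x1_1 = 176, y1_1 = 72, cx_2 = 208, cy_2 = 156, r_2 = 56, cx_3 = 92, cy_3 = 104, r_3 = 44, cx_4 = 308, cy_4 = 280, r_4 = 36, x1_5 = 260, y1_5 = 264, cx_6 = 52, cy_6 = 68, x0_7 = 148, y0_7 = 204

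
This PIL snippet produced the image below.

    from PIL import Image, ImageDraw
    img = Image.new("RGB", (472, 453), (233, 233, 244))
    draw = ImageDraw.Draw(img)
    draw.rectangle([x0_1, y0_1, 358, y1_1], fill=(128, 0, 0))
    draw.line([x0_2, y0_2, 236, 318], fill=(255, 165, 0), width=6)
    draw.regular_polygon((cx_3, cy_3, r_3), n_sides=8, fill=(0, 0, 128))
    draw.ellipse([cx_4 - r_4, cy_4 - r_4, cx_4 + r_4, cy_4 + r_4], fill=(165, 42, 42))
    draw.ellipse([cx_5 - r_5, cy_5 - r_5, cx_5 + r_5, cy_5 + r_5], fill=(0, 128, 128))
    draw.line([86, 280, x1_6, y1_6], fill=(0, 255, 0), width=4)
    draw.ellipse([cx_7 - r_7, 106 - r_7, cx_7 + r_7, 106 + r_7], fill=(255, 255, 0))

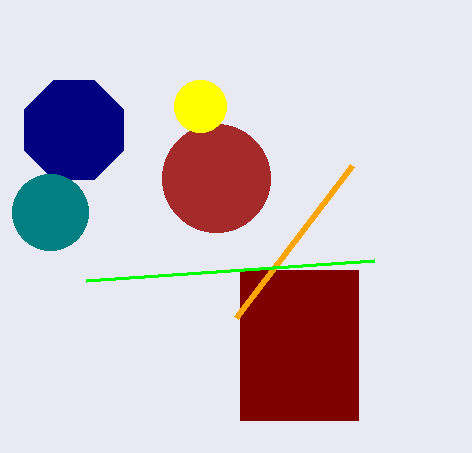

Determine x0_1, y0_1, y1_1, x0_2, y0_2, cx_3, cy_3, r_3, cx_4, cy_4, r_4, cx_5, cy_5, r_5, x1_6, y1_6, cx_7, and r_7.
x0_1 = 240; y0_1 = 270; y1_1 = 420; x0_2 = 352; y0_2 = 166; cx_3 = 74; cy_3 = 130; r_3 = 54; cx_4 = 216; cy_4 = 178; r_4 = 54; cx_5 = 50; cy_5 = 212; r_5 = 38; x1_6 = 374; y1_6 = 260; cx_7 = 200; r_7 = 26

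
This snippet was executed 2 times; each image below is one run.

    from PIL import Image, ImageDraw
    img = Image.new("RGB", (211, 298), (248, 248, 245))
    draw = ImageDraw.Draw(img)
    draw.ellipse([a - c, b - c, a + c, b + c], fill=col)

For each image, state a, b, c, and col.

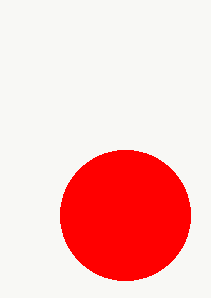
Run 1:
a = 125, b = 215, c = 65, col = 'red'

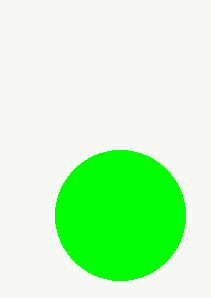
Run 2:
a = 120, b = 215, c = 65, col = 'lime'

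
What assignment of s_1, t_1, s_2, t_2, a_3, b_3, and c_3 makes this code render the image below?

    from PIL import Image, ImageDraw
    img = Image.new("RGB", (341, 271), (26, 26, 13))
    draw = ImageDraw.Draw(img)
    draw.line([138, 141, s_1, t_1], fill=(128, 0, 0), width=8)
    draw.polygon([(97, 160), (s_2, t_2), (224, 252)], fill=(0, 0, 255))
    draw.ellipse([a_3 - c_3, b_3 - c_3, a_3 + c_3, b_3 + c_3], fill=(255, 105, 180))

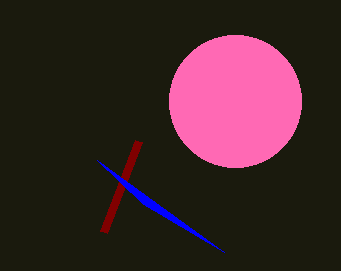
s_1 = 103; t_1 = 232; s_2 = 143; t_2 = 204; a_3 = 235; b_3 = 101; c_3 = 66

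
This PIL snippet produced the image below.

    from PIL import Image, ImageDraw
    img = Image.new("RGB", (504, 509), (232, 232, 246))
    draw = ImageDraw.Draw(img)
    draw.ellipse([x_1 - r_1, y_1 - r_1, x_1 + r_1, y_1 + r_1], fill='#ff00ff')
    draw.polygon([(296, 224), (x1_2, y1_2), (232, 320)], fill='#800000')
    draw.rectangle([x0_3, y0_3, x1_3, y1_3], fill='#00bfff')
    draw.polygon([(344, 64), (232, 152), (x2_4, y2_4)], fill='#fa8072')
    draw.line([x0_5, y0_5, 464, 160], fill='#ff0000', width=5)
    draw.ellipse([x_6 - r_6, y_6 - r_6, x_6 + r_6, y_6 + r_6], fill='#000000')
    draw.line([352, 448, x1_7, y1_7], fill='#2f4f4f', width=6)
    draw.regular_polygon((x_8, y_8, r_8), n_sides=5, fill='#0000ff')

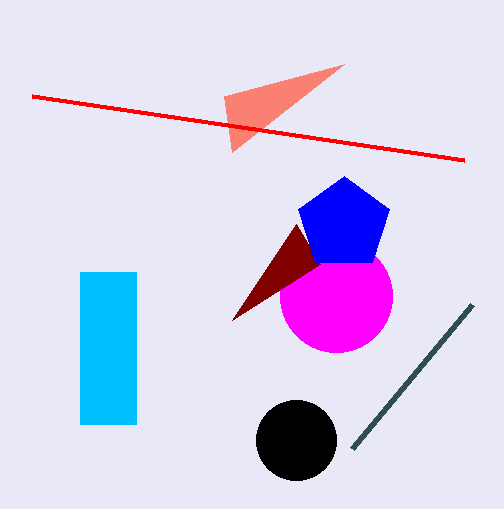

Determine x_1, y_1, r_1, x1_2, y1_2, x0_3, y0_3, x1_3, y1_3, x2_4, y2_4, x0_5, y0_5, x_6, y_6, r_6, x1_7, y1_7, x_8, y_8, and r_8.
x_1 = 336, y_1 = 296, r_1 = 56, x1_2 = 320, y1_2 = 264, x0_3 = 80, y0_3 = 272, x1_3 = 136, y1_3 = 424, x2_4 = 224, y2_4 = 96, x0_5 = 32, y0_5 = 96, x_6 = 296, y_6 = 440, r_6 = 40, x1_7 = 472, y1_7 = 304, x_8 = 344, y_8 = 224, r_8 = 48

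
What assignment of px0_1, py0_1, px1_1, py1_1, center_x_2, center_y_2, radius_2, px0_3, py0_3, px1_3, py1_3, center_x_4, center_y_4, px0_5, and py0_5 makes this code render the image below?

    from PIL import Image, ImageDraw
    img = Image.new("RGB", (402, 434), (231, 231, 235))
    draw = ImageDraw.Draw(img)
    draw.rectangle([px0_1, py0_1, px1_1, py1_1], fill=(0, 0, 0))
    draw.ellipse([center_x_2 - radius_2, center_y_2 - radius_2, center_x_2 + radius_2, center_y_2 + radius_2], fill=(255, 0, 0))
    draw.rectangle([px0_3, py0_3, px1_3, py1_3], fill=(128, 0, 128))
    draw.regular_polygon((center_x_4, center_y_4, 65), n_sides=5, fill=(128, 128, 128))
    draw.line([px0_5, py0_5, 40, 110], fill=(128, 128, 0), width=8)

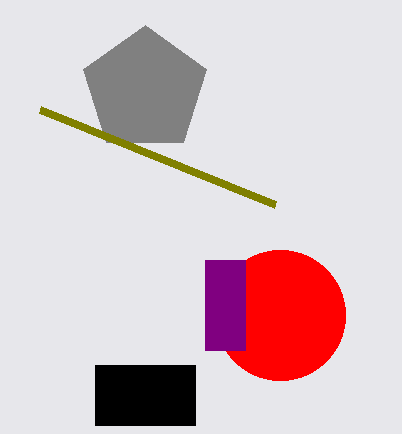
px0_1 = 95
py0_1 = 365
px1_1 = 195
py1_1 = 425
center_x_2 = 280
center_y_2 = 315
radius_2 = 65
px0_3 = 205
py0_3 = 260
px1_3 = 245
py1_3 = 350
center_x_4 = 145
center_y_4 = 90
px0_5 = 275
py0_5 = 205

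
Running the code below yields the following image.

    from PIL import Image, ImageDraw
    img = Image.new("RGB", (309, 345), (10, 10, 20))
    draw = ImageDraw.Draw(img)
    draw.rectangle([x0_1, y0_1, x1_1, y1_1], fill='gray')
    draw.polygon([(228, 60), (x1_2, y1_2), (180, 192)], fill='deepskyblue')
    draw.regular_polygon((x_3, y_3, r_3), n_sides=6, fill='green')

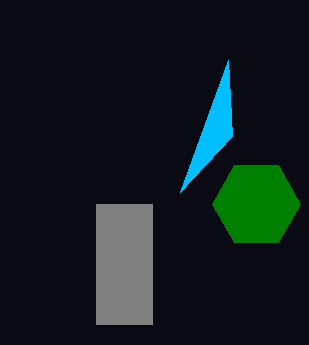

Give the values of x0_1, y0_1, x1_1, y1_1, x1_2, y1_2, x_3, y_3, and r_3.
x0_1 = 96; y0_1 = 204; x1_1 = 152; y1_1 = 324; x1_2 = 232; y1_2 = 136; x_3 = 256; y_3 = 204; r_3 = 44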